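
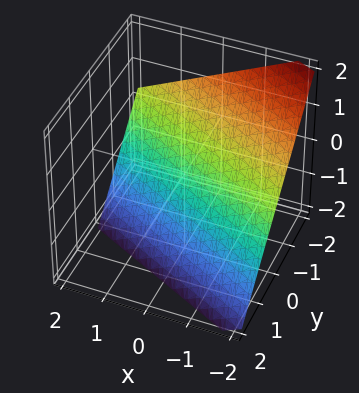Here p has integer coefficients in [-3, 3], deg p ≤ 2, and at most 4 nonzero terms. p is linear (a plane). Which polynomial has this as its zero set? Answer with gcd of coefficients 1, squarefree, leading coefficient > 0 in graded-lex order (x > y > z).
x + 2*y + 2*z + 2

deg p = 1. The surface is flat (a plane).
Reading off the gridlines: one x-axis crossing is at x = -2; one y-axis crossing is at y = -1; it crosses the z-axis at the gridline z = -1.
Putting this together gives p.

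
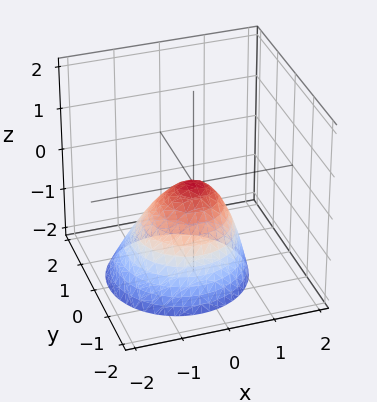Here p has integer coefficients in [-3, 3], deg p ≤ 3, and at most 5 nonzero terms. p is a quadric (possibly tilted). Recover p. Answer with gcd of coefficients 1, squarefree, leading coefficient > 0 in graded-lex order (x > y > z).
3*x^2 - x*z + 3*y^2 + 3*z

deg p = 2. A generic line meets the surface in up to 2 points.
Reading off the gridlines: one z-axis crossing is at z = 0; it crosses the y-axis at the gridline y = 0; it meets the x-axis at x = 0 (among the integer gridlines).
The integer polynomial consistent with all of this is the stated p.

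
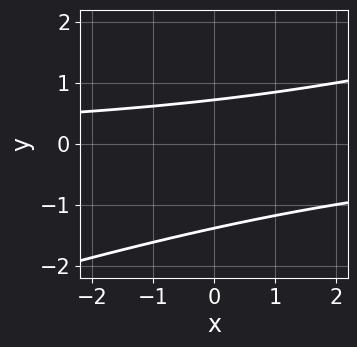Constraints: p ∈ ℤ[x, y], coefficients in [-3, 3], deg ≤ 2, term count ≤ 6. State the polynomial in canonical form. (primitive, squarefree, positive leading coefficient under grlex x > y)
x*y - 3*y^2 - 2*y + 3

1. The degree is 2 — no degree-1 curve has this shape.
2. Checking where it meets the axes: it misses every integer gridline on the x-axis.
3. Assembling these constraints gives the stated polynomial.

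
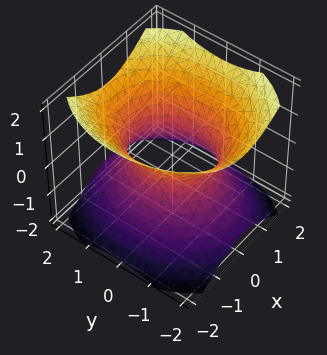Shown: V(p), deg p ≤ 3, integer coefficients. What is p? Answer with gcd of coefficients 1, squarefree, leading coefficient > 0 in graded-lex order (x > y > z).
First, the degree is 2 — one connected sheet with a waist; a quadric.
Then, symmetries: the z ↦ −z reflection is a symmetry, so z appears only in even powers; mirror symmetry y ↦ −y ⇒ only even powers of y; the x ↦ −x reflection is a symmetry, so x appears only in even powers.
Next, reading off the gridlines: the x-axis gridline crossings are at x ∈ {-1, 1}; it misses every integer gridline on the z-axis.
Finally, together with the visible shape, these determine p as stated.

3*x^2 + 2*y^2 - 3*z^2 - 3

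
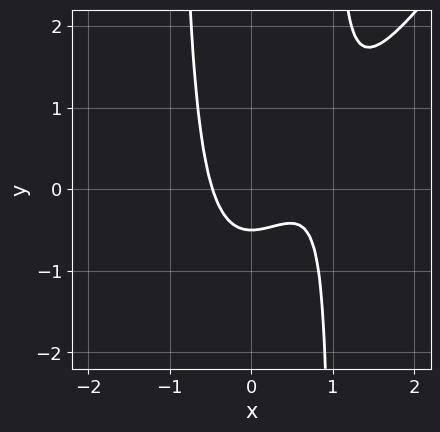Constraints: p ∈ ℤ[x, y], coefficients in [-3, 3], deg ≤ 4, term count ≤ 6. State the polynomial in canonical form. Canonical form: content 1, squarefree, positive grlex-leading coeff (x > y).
3*x^3 - 2*x^2*y - 3*x^2 + 2*y + 1

First, deg p = 3. The shape is more complex than any degree-2 curve.
Finally, matching integer coefficients to the picture gives p.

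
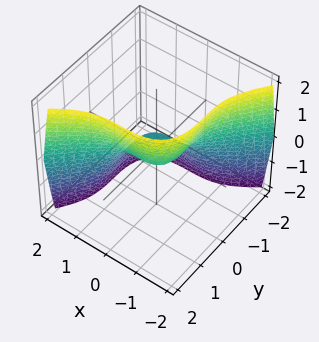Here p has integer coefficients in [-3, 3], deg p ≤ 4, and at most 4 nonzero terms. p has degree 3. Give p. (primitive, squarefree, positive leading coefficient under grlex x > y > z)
The degree is 3 — the shape is more complex than any degree-2 surface.
Observable constraints: it crosses the z-axis at the gridline z = 0; it crosses the y-axis at the gridline y = 0; one x-axis crossing is at x = 0.
The integer polynomial consistent with all of this is the stated p.

2*x^3 - 2*y^3 + 3*z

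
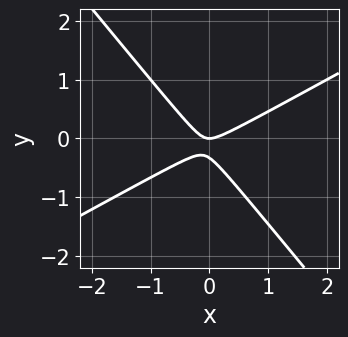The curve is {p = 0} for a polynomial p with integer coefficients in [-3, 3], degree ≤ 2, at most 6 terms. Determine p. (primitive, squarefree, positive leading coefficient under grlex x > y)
First, deg p = 2.
Next, against the integer gridlines: it crosses the x-axis at the gridline x = 0; it meets the y-axis at y = 0 (among the integer gridlines).
Finally, these observations pin down the coefficients.

2*x^2 - 2*x*y - 3*y^2 - y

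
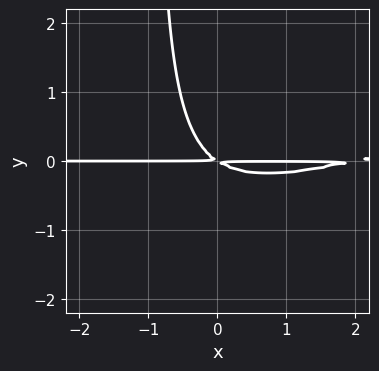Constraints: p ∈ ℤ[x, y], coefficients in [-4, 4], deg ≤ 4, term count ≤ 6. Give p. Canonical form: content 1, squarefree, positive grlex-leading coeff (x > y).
x^2*y - 3*x*y^2 - 2*x*y - 3*y^2

1. Degree: a generic line meets the curve in up to 3 points, so deg p = 3.
2. Observable constraints: the visible x-axis segment lies entirely on the curve.
3. Matching integer coefficients to the picture gives p.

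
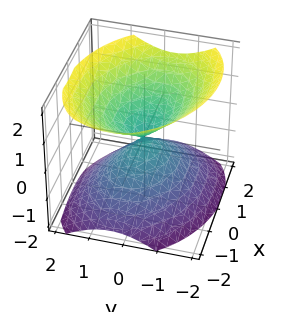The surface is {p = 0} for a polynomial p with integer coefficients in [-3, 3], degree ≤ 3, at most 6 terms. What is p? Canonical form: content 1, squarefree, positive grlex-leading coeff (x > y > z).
2*x^2 + x*y + 3*y^2 - 3*z^2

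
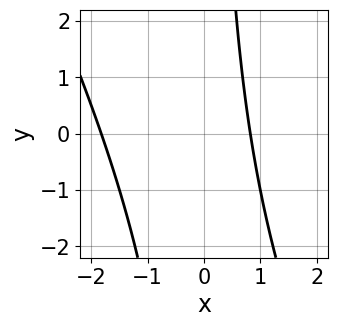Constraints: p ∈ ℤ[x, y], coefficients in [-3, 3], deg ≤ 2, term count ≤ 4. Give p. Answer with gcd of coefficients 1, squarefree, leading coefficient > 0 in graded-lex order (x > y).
2*x^2 + x*y + 2*x - 3

1. The degree is 2 — no degree-1 curve has this shape.
2. From the axis intercepts and sections: it misses every integer gridline on the y-axis.
3. Together with the visible shape, these determine p as stated.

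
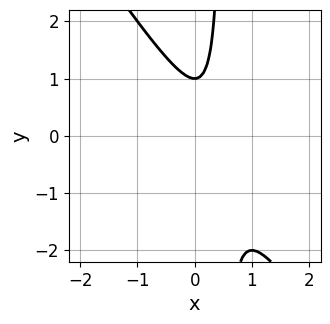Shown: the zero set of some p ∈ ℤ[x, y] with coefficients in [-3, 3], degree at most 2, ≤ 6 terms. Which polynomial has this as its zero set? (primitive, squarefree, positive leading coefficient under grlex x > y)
3*x^2 + 2*x*y - 2*x - y + 1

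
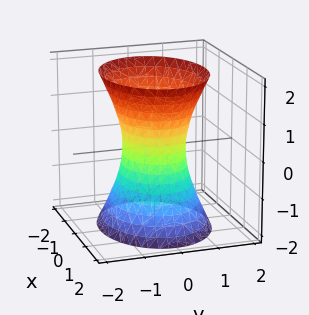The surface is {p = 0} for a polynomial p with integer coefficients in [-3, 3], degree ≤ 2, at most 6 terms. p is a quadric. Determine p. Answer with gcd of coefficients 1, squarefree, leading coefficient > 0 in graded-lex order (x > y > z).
First, degree: one connected sheet with a waist; a quadric, so deg p = 2.
Then, symmetries: it's symmetric under x → −x, forcing even powers of x; it's symmetric under z → −z, forcing even powers of z; it's symmetric under y → −y, forcing even powers of y.
Next, from the visible intercepts: among the integer gridlines, it crosses the x-axis at x ∈ {-1, 1}; no z-intercept at any integer in the box.
Finally, solving for integer coefficients yields p as stated.

2*x^2 + 3*y^2 - z^2 - 2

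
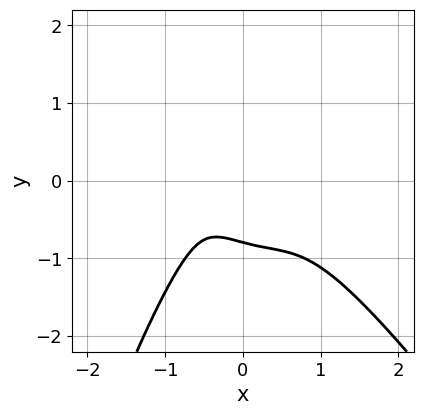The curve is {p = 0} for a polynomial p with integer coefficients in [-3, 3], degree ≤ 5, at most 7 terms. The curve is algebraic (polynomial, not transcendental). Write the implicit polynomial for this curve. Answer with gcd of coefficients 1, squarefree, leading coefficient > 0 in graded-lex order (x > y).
3*x^4 + 2*x^3*y + 2*y^3 + x + 1

Degree: the shape is more complex than any degree-3 curve, so deg p = 4.
Against the integer gridlines: no x-intercept at any integer in the box.
Matching integer coefficients to the picture gives p.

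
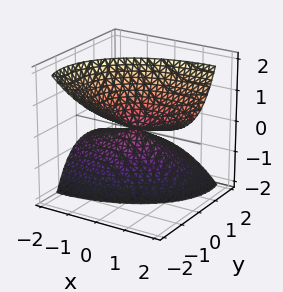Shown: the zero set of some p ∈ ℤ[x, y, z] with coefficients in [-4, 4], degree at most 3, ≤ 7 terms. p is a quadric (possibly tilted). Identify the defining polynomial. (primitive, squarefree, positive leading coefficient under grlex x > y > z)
(a) The picture has 2 separate pieces.
(b) The degree is 2 — no degree-1 surface has this shape.
(c) From the visible intercepts: it meets the z-axis at z = 0 (among the integer gridlines); it crosses the y-axis at the gridline y = 0; one x-axis crossing is at x = 0.
(d) Together with the visible shape, these determine p as stated.

x^2 - 2*x*z + 2*y^2 + 3*y*z - z^2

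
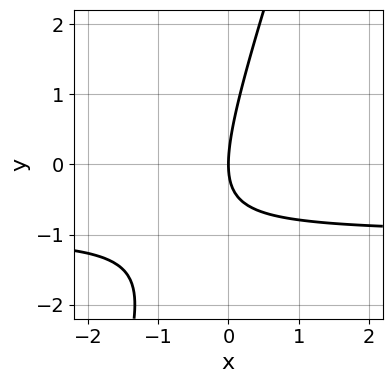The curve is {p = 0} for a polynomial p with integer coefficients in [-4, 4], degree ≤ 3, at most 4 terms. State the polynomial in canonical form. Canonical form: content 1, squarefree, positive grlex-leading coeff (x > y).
3*x*y - y^2 + 3*x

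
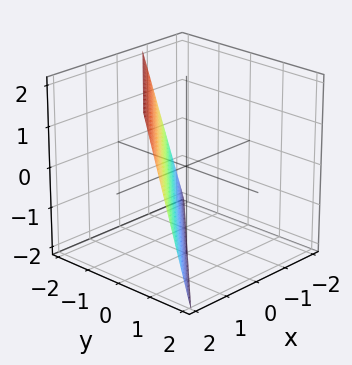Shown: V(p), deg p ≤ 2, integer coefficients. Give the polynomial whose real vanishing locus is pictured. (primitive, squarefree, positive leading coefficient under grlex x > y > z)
3*x - 3*y - z - 2

First, degree: every cross-section is a straight line — this is a plane, so deg p = 1.
Then, reading off the gridlines: it crosses the z-axis at the gridline z = -2.
Finally, putting this together gives p.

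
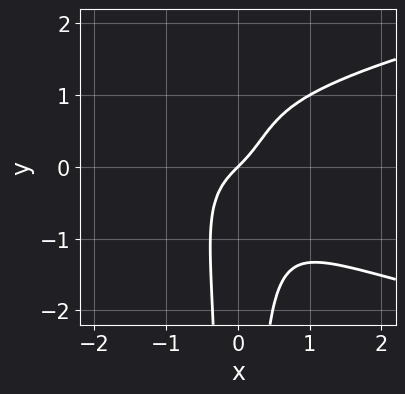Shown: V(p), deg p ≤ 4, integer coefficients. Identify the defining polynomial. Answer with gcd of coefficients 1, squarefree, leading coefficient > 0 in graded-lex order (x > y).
3*x^2*y^2 - 3*x^3 - x + y

First, deg p = 4. A generic line meets the curve in up to 4 points.
Next, against the integer gridlines: it crosses the y-axis at the gridline y = 0; one x-axis crossing is at x = 0.
Finally, putting this together gives p.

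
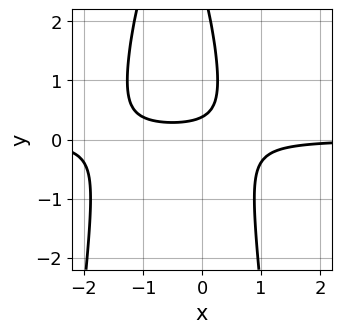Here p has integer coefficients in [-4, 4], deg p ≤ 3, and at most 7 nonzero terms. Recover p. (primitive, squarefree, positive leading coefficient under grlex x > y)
First, degree: a generic line meets the curve in up to 3 points, so deg p = 3.
Then, observable constraints: it misses every integer gridline on the x-axis.
Finally, matching integer coefficients to the picture gives p.

3*x^2*y + 3*x*y + y^2 - 3*y + 1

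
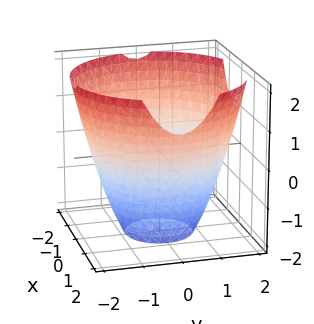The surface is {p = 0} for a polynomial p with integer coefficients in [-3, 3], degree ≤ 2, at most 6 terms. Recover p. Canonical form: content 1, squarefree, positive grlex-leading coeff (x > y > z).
x^2 + y^2 - z - 3

1. Degree: a generic line meets the surface in up to 2 points, so deg p = 2.
2. Symmetries: the z-axis is an axis of rotation, so x and y enter only as x² + y².
3. Observable constraints: a circular section at z = 0 has radius between 1 and 2; it misses every integer gridline on the z-axis.
4. Fitting integer coefficients to these (and the overall shape) gives p.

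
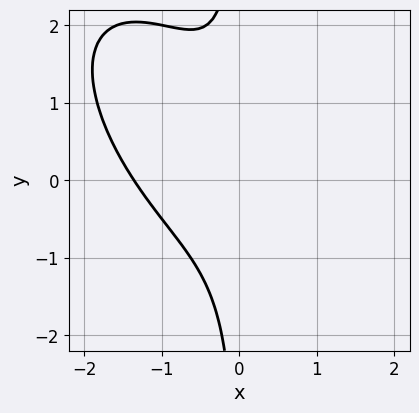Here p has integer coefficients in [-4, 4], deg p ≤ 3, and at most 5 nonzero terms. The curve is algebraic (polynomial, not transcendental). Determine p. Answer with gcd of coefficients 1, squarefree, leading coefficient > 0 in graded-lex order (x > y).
3*x^3 + 3*x^2*y + 2*x*y^2 + 3*x^2 + 2

1. Degree: no degree-2 curve has this shape, so deg p = 3.
2. Observable constraints: the curve avoids every integer y-axis point in the box.
3. These observations pin down the coefficients.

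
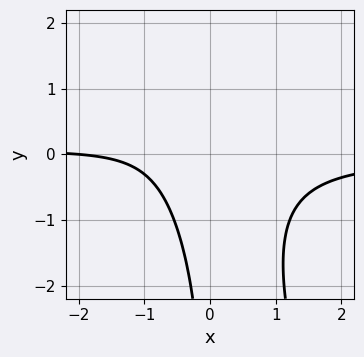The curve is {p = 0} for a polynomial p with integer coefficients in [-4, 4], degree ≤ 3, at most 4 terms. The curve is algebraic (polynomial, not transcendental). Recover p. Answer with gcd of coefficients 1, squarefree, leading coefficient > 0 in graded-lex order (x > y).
1. deg p = 3. The shape is more complex than any degree-2 curve.
2. Reading off the gridlines: it meets the x-axis at x = -2 (among the integer gridlines); no y-intercept at any integer in the box.
3. Solving for integer coefficients yields p as stated.

3*x^2*y + x*y^2 + x + 2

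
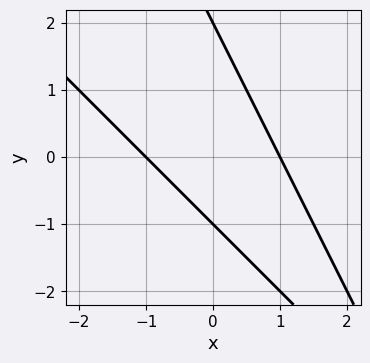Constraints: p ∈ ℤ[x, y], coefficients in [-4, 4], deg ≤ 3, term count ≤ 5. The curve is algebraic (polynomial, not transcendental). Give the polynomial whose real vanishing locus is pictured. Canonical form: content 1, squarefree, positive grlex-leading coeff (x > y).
deg p = 2. The shape is more complex than any degree-1 curve.
Checking where it meets the axes: the x-axis gridline crossings are at x ∈ {-1, 1}; the y-axis gridline crossings are at y ∈ {-1, 2}.
Fitting integer coefficients to these (and the overall shape) gives p.

2*x^2 + 3*x*y + y^2 - y - 2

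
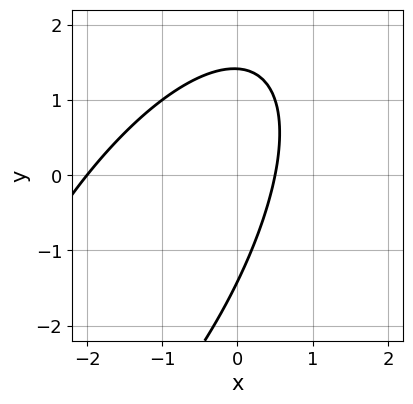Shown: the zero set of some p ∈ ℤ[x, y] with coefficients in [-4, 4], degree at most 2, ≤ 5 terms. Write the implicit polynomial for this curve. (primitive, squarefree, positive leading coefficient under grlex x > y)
1. Degree: a generic line meets the curve in up to 2 points, so deg p = 2.
2. Observable constraints: it meets the x-axis at x = -2 (among the integer gridlines).
3. Matching integer coefficients to the picture gives p.

2*x^2 - 2*x*y + y^2 + 3*x - 2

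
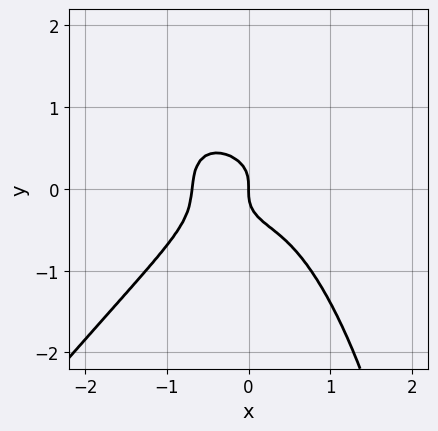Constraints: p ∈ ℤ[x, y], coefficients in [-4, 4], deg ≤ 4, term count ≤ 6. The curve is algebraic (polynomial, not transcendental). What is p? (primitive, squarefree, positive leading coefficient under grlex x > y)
(a) Degree: the shape is more complex than any degree-3 curve, so deg p = 4.
(b) Against the integer gridlines: one y-axis crossing is at y = 0; it meets the x-axis at x = 0 (among the integer gridlines).
(c) Matching integer coefficients to the picture gives p.

3*x^4 - x^3*y - x*y^3 + 3*y^3 + x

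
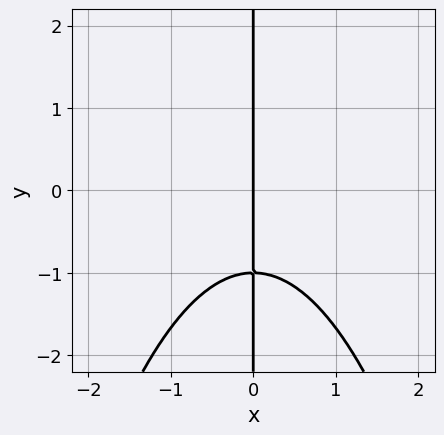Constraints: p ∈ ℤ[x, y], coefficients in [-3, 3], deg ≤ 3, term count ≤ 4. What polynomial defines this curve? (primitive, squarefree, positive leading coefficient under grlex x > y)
2*x^3 + 3*x*y + 3*x

The degree is 3 — a generic line meets the curve in up to 3 points.
Against the integer gridlines: the visible y-axis segment lies entirely on the curve; one x-axis crossing is at x = 0.
Together with the visible shape, these determine p as stated.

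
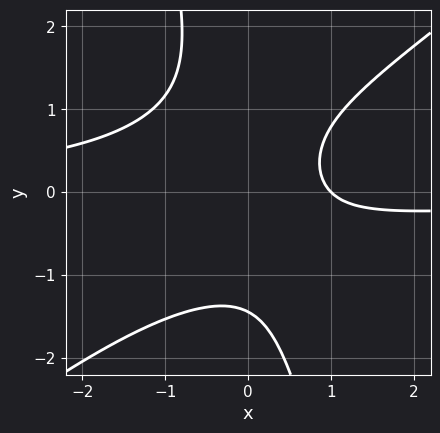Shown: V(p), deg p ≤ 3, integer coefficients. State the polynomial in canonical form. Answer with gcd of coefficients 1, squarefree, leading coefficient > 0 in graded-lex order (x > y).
3*x^2*y - 3*x*y^2 - y^3 + 3*x - 3

1. The degree is 3 — a generic line meets the curve in up to 3 points.
2. Observable constraints: one x-axis crossing is at x = 1.
3. Putting this together gives p.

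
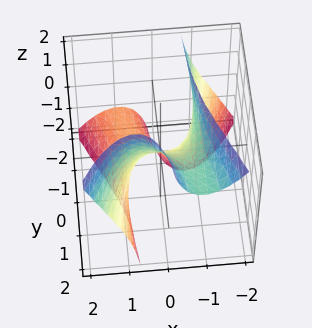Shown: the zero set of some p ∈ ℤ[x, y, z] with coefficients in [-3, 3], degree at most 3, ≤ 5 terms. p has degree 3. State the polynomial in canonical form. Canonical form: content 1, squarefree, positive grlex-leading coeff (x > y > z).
3*x^3 - 3*x*y*z - 3*y + 2*z

First, deg p = 3. No degree-2 surface has this shape.
Then, reading off the gridlines: it crosses the z-axis at the gridline z = 0; it crosses the y-axis at the gridline y = 0; it meets the x-axis at x = 0 (among the integer gridlines).
Finally, assembling these constraints gives the stated polynomial.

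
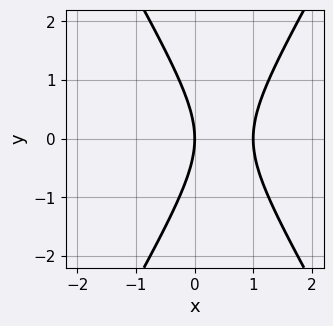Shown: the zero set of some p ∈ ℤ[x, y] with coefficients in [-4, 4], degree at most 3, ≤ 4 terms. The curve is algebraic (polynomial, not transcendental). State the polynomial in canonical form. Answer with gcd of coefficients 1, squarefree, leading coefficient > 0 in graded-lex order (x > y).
First, deg p = 2.
Then, symmetries: mirror symmetry y ↦ −y ⇒ only even powers of y.
Then, from the axis intercepts and sections: among the integer gridlines, it crosses the x-axis at x ∈ {0, 1}; it meets the y-axis at y = 0 (among the integer gridlines).
Finally, matching integer coefficients to the picture gives p.

3*x^2 - y^2 - 3*x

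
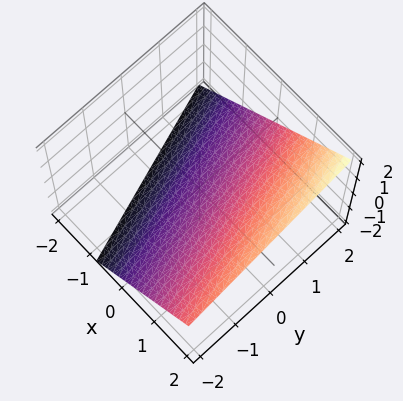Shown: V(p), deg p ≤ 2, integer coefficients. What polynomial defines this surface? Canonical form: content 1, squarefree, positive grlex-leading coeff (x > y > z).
3*x + y - 3*z - 2

1. The degree is 1 — the surface is flat (a plane).
2. Checking where it meets the axes: one y-axis crossing is at y = 2.
3. These observations pin down the coefficients.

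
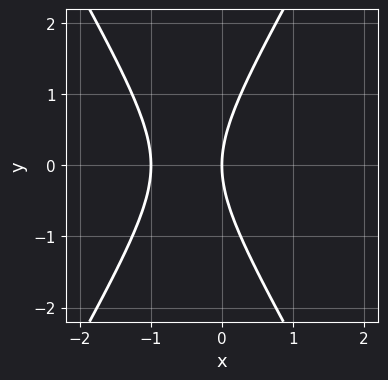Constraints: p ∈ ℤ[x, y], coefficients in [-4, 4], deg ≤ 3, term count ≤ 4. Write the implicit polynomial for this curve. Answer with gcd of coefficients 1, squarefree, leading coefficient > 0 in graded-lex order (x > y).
deg p = 2. No degree-1 curve has this shape.
Symmetries: it's symmetric under y → −y, forcing even powers of y.
From the axis intercepts and sections: among the integer gridlines, it crosses the x-axis at x ∈ {-1, 0}; it crosses the y-axis at the gridline y = 0.
Matching integer coefficients to the picture gives p.

3*x^2 - y^2 + 3*x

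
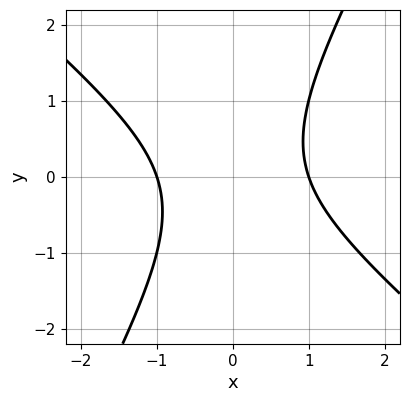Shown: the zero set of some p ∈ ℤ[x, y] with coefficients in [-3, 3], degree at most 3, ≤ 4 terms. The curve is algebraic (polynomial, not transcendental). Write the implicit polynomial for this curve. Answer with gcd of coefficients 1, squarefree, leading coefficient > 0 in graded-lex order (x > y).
3*x^2 + 2*x*y - 2*y^2 - 3

The degree is 2 — the shape is more complex than any degree-1 curve.
Observable constraints: the x-axis gridline crossings are at x ∈ {-1, 1}; no y-intercept at any integer in the box.
Together with the visible shape, these determine p as stated.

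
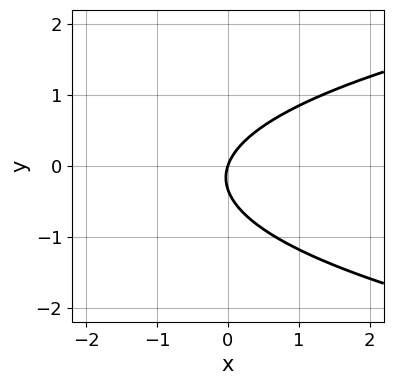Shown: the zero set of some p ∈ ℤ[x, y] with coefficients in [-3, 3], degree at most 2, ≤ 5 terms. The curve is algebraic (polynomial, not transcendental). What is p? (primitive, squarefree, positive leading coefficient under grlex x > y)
deg p = 2. The shape is more complex than any degree-1 curve.
Checking where it meets the axes: it crosses the x-axis at the gridline x = 0; it meets the y-axis at y = 0 (among the integer gridlines).
These observations pin down the coefficients.

3*y^2 - 3*x + y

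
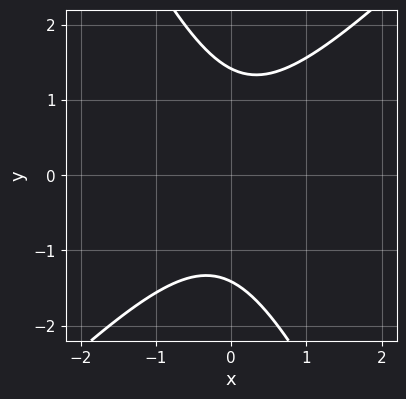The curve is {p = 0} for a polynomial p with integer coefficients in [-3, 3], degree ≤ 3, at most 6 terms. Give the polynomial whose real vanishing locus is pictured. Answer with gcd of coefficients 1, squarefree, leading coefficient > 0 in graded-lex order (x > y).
(a) deg p = 2. No degree-1 curve has this shape.
(b) Reading off the gridlines: it misses every integer gridline on the x-axis.
(c) These observations pin down the coefficients.

2*x^2 - x*y - y^2 + 2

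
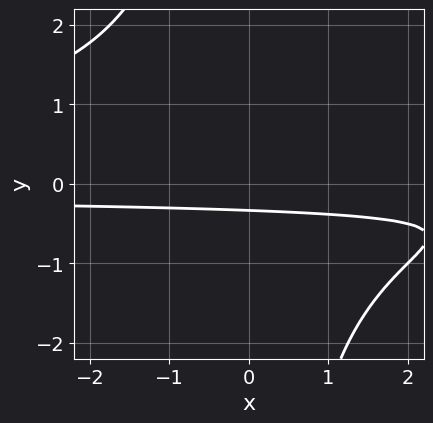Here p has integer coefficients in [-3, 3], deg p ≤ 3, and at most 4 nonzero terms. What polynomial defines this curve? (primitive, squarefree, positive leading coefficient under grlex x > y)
1. Degree: no degree-2 curve has this shape, so deg p = 3.
2. Observable constraints: the curve avoids every integer x-axis point in the box.
3. Putting this together gives p.

x*y^2 + 3*y + 1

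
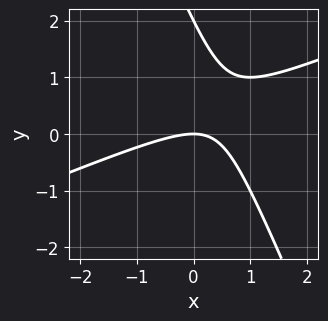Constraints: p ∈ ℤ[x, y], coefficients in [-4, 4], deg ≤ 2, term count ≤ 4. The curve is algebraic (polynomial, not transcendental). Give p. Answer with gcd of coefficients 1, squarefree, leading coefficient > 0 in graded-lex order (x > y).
x^2 - 2*x*y - y^2 + 2*y

(a) Degree: the shape is more complex than any degree-1 curve, so deg p = 2.
(b) From the visible intercepts: the y-axis gridline crossings are at y ∈ {0, 2}; it meets the x-axis at x = 0 (among the integer gridlines).
(c) Solving for integer coefficients yields p as stated.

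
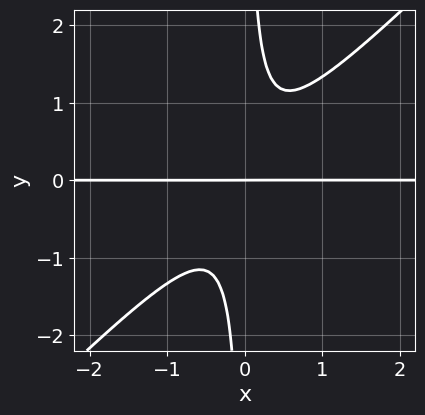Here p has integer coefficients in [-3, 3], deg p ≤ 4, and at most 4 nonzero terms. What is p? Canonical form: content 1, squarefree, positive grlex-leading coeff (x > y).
3*x^2*y - 3*x*y^2 + y

(a) Degree: no degree-2 curve has this shape, so deg p = 3.
(b) From the axis intercepts and sections: it crosses the y-axis at the gridline y = 0; every point of the x-axis in the box is on the curve.
(c) Fitting integer coefficients to these (and the overall shape) gives p.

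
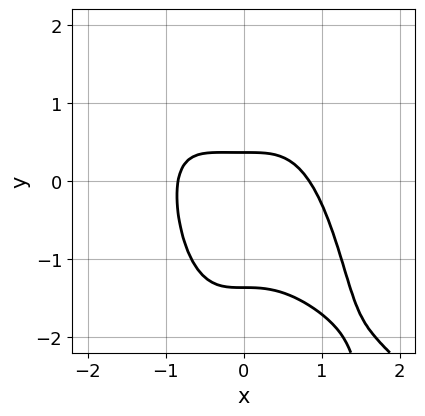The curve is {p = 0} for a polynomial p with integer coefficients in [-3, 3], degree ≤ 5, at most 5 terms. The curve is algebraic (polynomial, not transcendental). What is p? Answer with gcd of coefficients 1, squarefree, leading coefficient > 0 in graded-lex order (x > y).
1. Degree: the shape is more complex than any degree-3 curve, so deg p = 4.
2. Solving for integer coefficients yields p as stated.

2*x^4 + 2*x^3*y + 2*y^2 + 2*y - 1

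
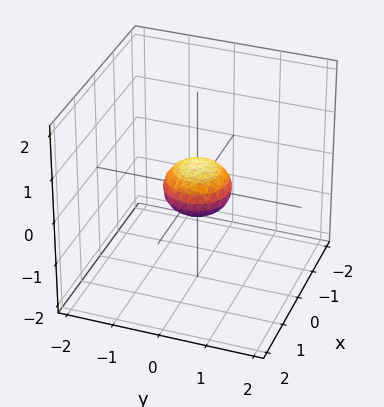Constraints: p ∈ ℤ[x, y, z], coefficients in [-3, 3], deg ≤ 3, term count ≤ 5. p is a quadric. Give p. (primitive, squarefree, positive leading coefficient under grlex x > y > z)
2*x^2 + 2*y^2 + 3*z^2 - 1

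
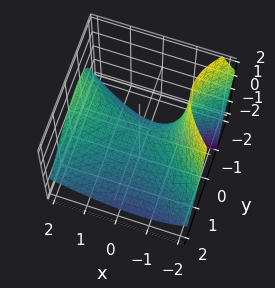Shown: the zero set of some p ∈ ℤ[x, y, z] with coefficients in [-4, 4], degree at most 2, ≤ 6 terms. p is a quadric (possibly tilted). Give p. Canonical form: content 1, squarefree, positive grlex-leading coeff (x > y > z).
x^2 - x*z - 2*y^2 - 2*y*z - 3*z

1. deg p = 2.
2. From the visible intercepts: it meets the x-axis at x = 0 (among the integer gridlines); one y-axis crossing is at y = 0; one z-axis crossing is at z = 0.
3. The integer polynomial consistent with all of this is the stated p.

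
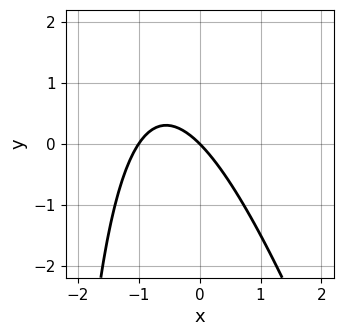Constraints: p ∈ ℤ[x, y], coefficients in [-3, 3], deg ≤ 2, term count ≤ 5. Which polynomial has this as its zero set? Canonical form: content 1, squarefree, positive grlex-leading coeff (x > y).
(a) Degree: no degree-1 curve has this shape, so deg p = 2.
(b) From the axis intercepts and sections: among the integer gridlines, it crosses the x-axis at x ∈ {-1, 0}; it crosses the y-axis at the gridline y = 0.
(c) Together with the visible shape, these determine p as stated.

3*x^2 + x*y + 3*x + 3*y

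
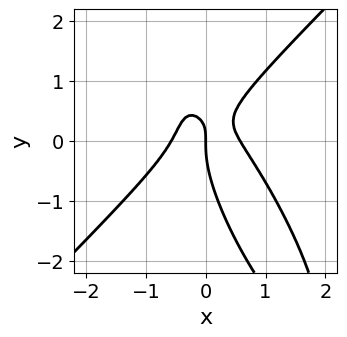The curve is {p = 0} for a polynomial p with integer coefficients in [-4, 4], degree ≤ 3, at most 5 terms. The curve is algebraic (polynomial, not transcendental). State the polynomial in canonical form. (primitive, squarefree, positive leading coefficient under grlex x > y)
3*x^3 - 2*x*y^2 - y^3 + 2*x*y - x

deg p = 3. No degree-2 curve has this shape.
Against the integer gridlines: one x-axis crossing is at x = 0; one y-axis crossing is at y = 0.
Solving for integer coefficients yields p as stated.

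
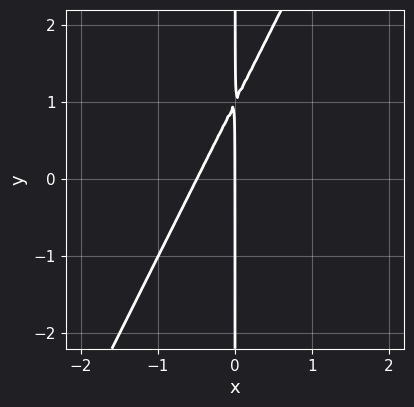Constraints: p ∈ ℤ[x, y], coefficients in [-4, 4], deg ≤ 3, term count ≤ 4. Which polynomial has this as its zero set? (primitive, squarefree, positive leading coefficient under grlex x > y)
1. Degree: no degree-1 curve has this shape, so deg p = 2.
2. Against the integer gridlines: it meets the x-axis at x = 0 (among the integer gridlines); the visible y-axis segment lies entirely on the curve.
3. These observations pin down the coefficients.

2*x^2 - x*y + x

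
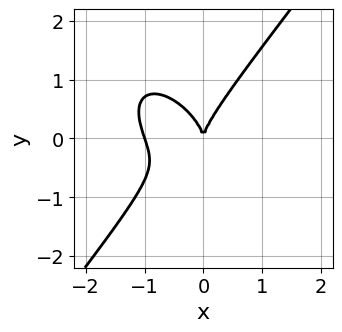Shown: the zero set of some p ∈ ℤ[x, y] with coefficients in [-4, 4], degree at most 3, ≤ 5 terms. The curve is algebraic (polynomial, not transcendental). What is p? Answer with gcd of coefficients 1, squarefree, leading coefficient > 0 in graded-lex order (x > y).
deg p = 3. A generic line meets the curve in up to 3 points.
Checking where it meets the axes: among the integer gridlines, it crosses the x-axis at x ∈ {-1, 0}; it crosses the y-axis at the gridline y = 0.
Assembling these constraints gives the stated polynomial.

3*x^3 + x^2*y - 2*y^3 + 3*x^2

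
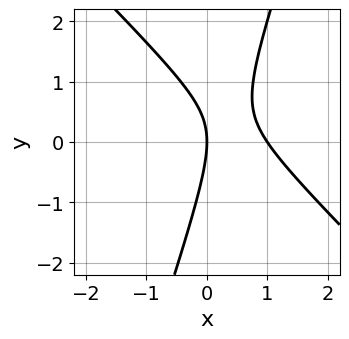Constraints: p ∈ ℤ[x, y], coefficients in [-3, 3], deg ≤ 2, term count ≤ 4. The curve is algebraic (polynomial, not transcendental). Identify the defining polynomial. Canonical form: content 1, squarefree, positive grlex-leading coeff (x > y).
Degree: the shape is more complex than any degree-1 curve, so deg p = 2.
From the axis intercepts and sections: among the integer gridlines, it crosses the x-axis at x ∈ {0, 1}; one y-axis crossing is at y = 0.
The integer polynomial consistent with all of this is the stated p.

3*x^2 + 2*x*y - y^2 - 3*x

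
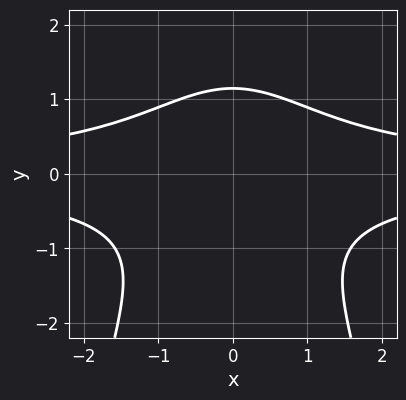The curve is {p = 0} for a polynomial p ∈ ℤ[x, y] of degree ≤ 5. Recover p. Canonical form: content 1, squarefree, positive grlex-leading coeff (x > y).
2*x^2*y^2 + 2*y^3 - 3

1. The degree is 4 — a generic line meets the curve in up to 4 points.
2. Symmetries: it's symmetric under x → −x, forcing even powers of x.
3. From the axis intercepts and sections: it misses every integer gridline on the x-axis.
4. Assembling these constraints gives the stated polynomial.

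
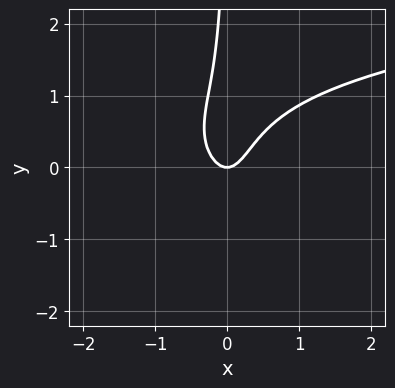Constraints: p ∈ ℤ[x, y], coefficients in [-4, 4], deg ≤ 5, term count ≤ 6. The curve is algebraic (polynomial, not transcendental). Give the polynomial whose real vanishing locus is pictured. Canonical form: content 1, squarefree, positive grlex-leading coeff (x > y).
First, degree: a generic line meets the curve in up to 4 points, so deg p = 4.
Next, against the integer gridlines: one x-axis crossing is at x = 0; it crosses the y-axis at the gridline y = 0.
Finally, solving for integer coefficients yields p as stated.

x*y^3 + 2*x*y^2 - 3*x^2 + y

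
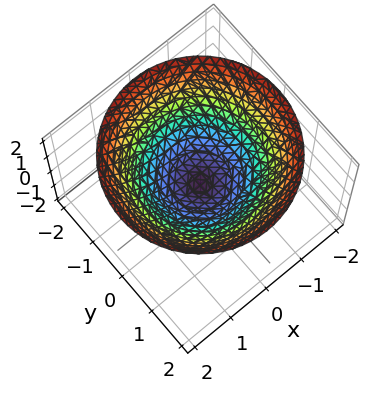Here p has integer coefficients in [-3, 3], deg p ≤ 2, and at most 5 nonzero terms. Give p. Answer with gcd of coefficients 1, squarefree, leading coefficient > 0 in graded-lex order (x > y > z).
x^2 + y^2 - 2*z

(a) deg p = 2. A single bowl opening along one axis; a quadric.
(b) Symmetry: every cross-section ⟂ z is a circle, so x, y appear only via x² + y².
(c) Checking where it meets the axes: one y-axis crossing is at y = 0; a circular section at z = 1 has radius between 1 and 2; it meets the z-axis at z = 0 (among the integer gridlines); one x-axis crossing is at x = 0.
(d) Assembling these constraints gives the stated polynomial.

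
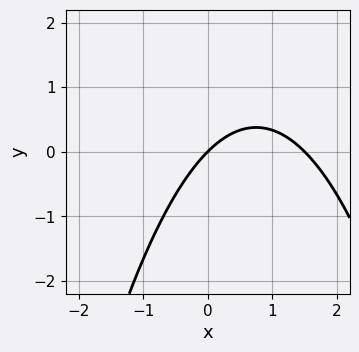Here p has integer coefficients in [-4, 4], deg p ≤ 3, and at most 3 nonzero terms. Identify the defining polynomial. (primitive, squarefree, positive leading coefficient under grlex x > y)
2*x^2 - 3*x + 3*y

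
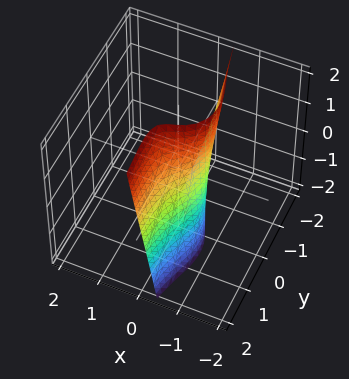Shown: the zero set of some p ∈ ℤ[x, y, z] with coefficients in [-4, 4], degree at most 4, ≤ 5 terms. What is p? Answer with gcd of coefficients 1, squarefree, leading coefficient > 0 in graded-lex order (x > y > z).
3*x^3 + 3*x*y^2 - y*z + 1

The degree is 3 — a generic line meets the surface in up to 3 points.
Observable constraints: no y-intercept at any integer in the box; the surface avoids every integer z-axis point in the box.
Solving for integer coefficients yields p as stated.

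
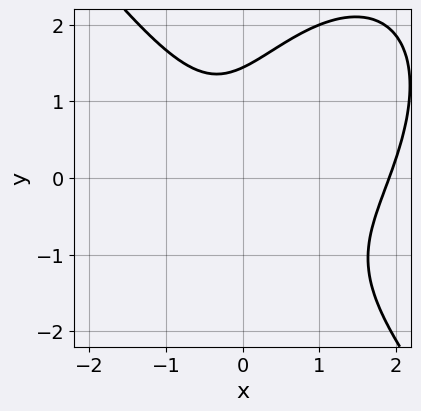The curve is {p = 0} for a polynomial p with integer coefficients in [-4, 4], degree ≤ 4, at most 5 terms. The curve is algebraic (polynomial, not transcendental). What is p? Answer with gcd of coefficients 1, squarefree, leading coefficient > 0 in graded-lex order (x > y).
First, the degree is 3 — the shape is more complex than any degree-2 curve.
Finally, putting this together gives p.

2*x^3 + y^3 - 3*x^2 - 2*x*y - 3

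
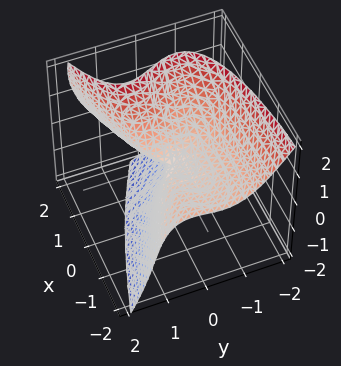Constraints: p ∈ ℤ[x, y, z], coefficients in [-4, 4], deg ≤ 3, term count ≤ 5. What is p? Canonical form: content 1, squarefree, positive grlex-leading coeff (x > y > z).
3*y^3 + z^3 - x^2 - 3*x*z - 2*y*z

First, deg p = 3.
Then, from the axis intercepts and sections: it crosses the x-axis at the gridline x = 0; it crosses the z-axis at the gridline z = 0; it meets the y-axis at y = 0 (among the integer gridlines).
Finally, matching integer coefficients to the picture gives p.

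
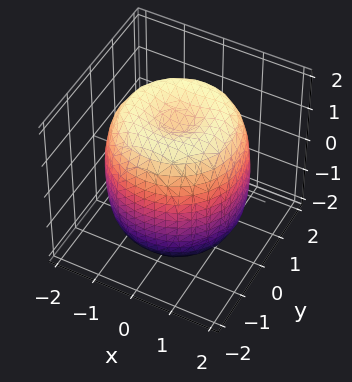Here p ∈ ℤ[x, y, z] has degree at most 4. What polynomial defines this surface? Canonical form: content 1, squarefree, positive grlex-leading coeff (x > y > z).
Degree: no degree-3 surface has this shape, so deg p = 4.
Symmetry: every cross-section ⟂ z is a circle, so x, y appear only via x² + y².
From the axis intercepts and sections: a circular section at z = 0 has radius between 1 and 2.
Fitting integer coefficients to these (and the overall shape) gives p.

x^4 + 2*x^2*y^2 + y^4 - 2*x^2 - 2*y^2 + z^2 - 2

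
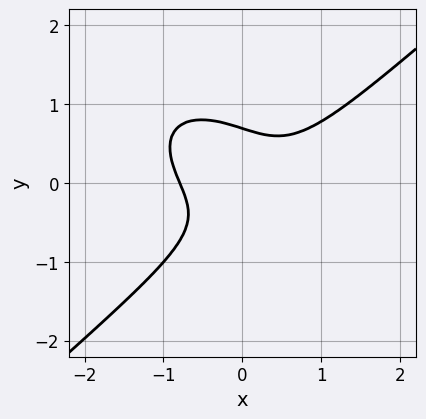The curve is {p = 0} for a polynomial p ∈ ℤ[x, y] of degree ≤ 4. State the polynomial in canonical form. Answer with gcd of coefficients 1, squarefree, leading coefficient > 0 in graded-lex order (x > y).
2*x^3 - 3*y^3 - 2*x*y + 1

1. Degree: a generic line meets the curve in up to 3 points, so deg p = 3.
2. Matching integer coefficients to the picture gives p.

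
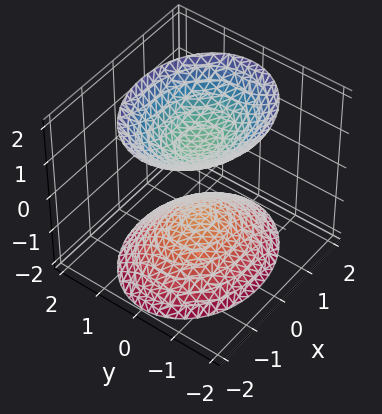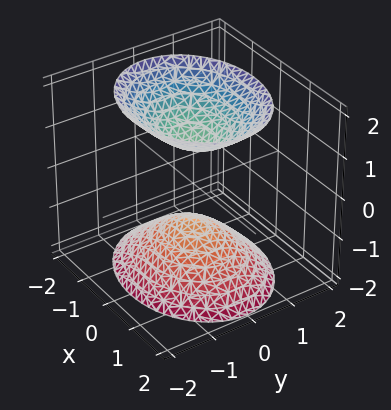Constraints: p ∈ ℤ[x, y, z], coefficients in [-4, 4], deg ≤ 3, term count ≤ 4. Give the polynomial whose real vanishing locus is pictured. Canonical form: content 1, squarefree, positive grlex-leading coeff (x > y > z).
2*x^2 + 3*y^2 - 2*z^2 + 2

First, the picture has 2 separate pieces. Treating them together as one polynomial.
Next, the degree is 2 — two sheets facing apart; a quadric.
Then, symmetries: the z ↦ −z reflection is a symmetry, so z appears only in even powers; it's symmetric under x → −x, forcing even powers of x; mirror symmetry y ↦ −y ⇒ only even powers of y.
Then, from the axis intercepts and sections: among the integer gridlines, it crosses the z-axis at z ∈ {-1, 1}; the surface avoids every integer x-axis point in the box; the surface avoids every integer y-axis point in the box.
Finally, matching integer coefficients to the picture gives p.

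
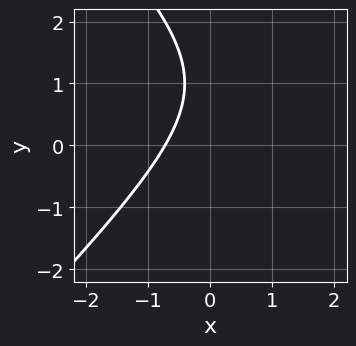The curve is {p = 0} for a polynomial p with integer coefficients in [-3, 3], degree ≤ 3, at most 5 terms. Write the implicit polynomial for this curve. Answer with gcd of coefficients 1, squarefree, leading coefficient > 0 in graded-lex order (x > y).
x^2 - y^2 - 2*x + 2*y - 2

First, deg p = 2. The shape is more complex than any degree-1 curve.
Next, from the visible intercepts: the curve avoids every integer y-axis point in the box.
Finally, putting this together gives p.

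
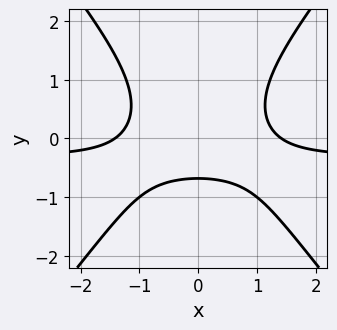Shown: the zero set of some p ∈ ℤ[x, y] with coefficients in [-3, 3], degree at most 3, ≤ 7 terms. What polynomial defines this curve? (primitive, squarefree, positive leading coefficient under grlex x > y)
First, degree: no degree-2 curve has this shape, so deg p = 3.
Next, symmetries: mirror symmetry x ↦ −x ⇒ only even powers of x.
Finally, solving for integer coefficients yields p as stated.

3*x^2*y - 2*y^3 + x^2 - 2*y - 2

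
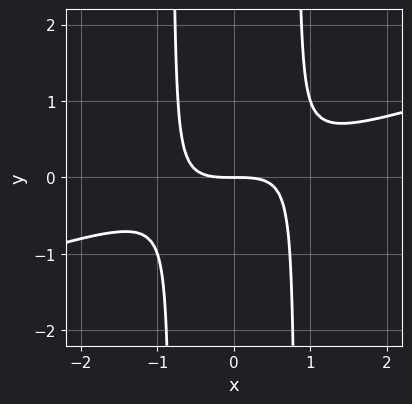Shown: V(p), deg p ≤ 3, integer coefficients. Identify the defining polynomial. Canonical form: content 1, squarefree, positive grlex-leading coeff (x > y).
(a) Degree: the shape is more complex than any degree-2 curve, so deg p = 3.
(b) Checking where it meets the axes: it crosses the x-axis at the gridline x = 0; it crosses the y-axis at the gridline y = 0.
(c) Putting this together gives p.

x^3 - 3*x^2*y + 2*y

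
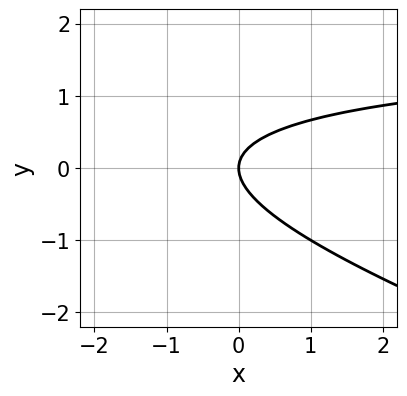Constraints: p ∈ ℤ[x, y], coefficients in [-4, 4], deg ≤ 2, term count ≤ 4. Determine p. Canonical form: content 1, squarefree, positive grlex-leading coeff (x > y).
x*y + 3*y^2 - 2*x

(a) Degree: the shape is more complex than any degree-1 curve, so deg p = 2.
(b) Reading off the gridlines: one x-axis crossing is at x = 0; it meets the y-axis at y = 0 (among the integer gridlines).
(c) Together with the visible shape, these determine p as stated.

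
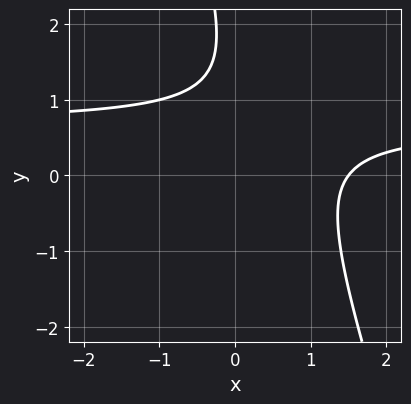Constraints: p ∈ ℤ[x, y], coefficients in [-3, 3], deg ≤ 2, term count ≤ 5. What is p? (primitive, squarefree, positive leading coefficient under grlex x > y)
First, the degree is 2 — no degree-1 curve has this shape.
Then, checking where it meets the axes: the curve avoids every integer y-axis point in the box.
Finally, solving for integer coefficients yields p as stated.

3*x*y + y^2 - 2*x - 3*y + 3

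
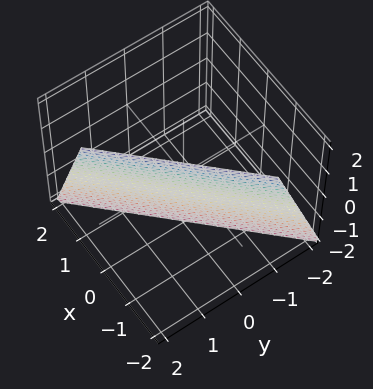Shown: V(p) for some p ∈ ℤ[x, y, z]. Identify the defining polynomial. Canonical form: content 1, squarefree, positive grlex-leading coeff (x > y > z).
(a) deg p = 1. The surface is flat (a plane).
(b) Observable constraints: one z-axis crossing is at z = -2.
(c) Assembling these constraints gives the stated polynomial.

3*x - 3*y + z + 2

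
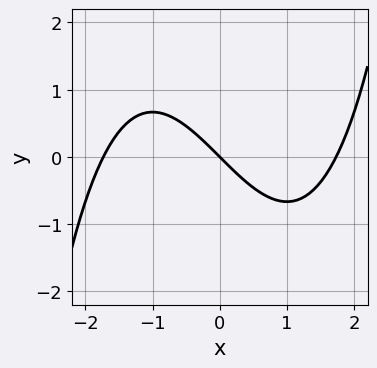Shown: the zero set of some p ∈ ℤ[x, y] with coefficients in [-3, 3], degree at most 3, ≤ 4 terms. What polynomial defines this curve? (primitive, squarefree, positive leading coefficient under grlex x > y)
First, the degree is 3 — the shape is more complex than any degree-2 curve.
Next, against the integer gridlines: it crosses the y-axis at the gridline y = 0; it crosses the x-axis at the gridline x = 0.
Finally, solving for integer coefficients yields p as stated.

x^3 - 3*x - 3*y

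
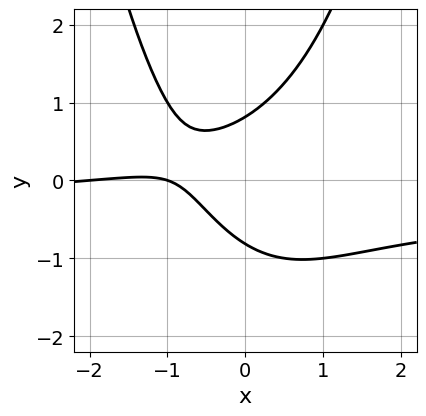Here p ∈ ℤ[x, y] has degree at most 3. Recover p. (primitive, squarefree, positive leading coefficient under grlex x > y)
3*x^2*y + x^2 - 3*y^2 + 3*x + 2

(a) The degree is 3 — the shape is more complex than any degree-2 curve.
(b) From the visible intercepts: the x-axis gridline crossings are at x ∈ {-2, -1}.
(c) Putting this together gives p.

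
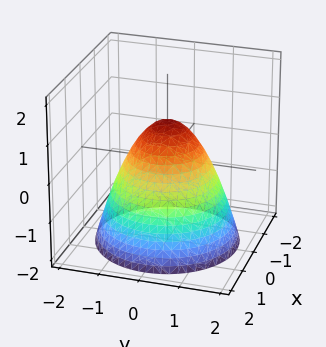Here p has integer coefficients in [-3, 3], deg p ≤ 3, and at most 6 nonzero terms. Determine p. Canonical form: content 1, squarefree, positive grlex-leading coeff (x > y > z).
1. deg p = 2. No degree-1 surface has this shape.
2. By symmetry, the z-axis is an axis of rotation, so x and y enter only as x² + y².
3. From the axis intercepts and sections: it crosses the z-axis at the gridline z = 1; the y-axis gridline crossings are at y ∈ {-1, 1}; the x-axis gridline crossings are at x ∈ {-1, 1}.
4. The integer polynomial consistent with all of this is the stated p.

x^2 + y^2 + z - 1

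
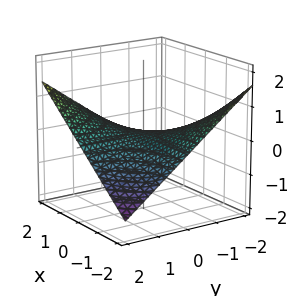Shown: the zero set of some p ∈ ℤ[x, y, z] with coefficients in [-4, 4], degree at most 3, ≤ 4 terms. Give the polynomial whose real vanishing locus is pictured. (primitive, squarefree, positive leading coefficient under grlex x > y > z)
(a) deg p = 2.
(b) Checking where it meets the axes: the visible y-axis segment lies entirely on the surface; it meets the z-axis at z = 0 (among the integer gridlines).
(c) Matching integer coefficients to the picture gives p.

x*y - 3*z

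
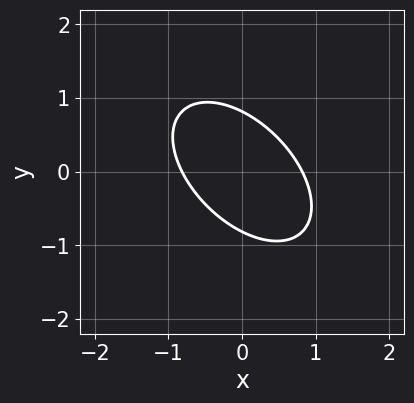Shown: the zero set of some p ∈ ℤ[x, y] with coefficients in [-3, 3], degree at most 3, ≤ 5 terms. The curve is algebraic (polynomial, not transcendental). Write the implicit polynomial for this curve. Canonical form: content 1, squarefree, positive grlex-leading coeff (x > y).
The degree is 2 — no degree-1 curve has this shape.
The integer polynomial consistent with all of this is the stated p.

3*x^2 + 3*x*y + 3*y^2 - 2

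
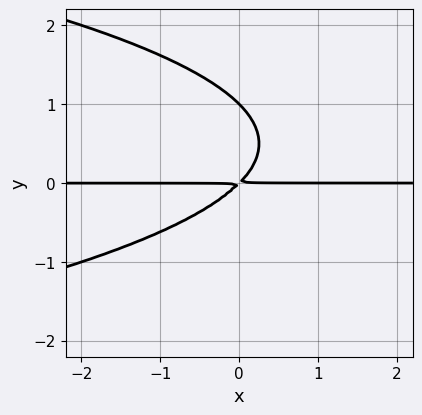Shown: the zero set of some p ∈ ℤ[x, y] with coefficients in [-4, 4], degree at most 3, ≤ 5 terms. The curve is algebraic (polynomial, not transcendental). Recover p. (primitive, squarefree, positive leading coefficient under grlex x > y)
deg p = 3. No degree-2 curve has this shape.
Against the integer gridlines: every point of the x-axis in the box is on the curve; one y-axis crossing is at y = 1.
Putting this together gives p.

y^3 + x*y - y^2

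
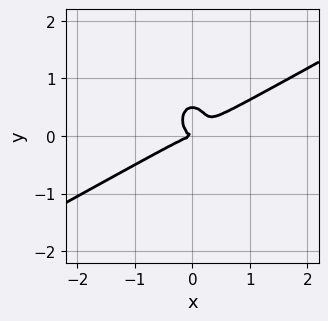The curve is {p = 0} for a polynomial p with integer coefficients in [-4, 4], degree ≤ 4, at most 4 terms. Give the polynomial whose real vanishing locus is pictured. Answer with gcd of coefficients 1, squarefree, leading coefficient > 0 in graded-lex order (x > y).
1. The degree is 3 — a generic line meets the curve in up to 3 points.
2. From the axis intercepts and sections: one y-axis crossing is at y = 0; it crosses the x-axis at the gridline x = 0.
3. The integer polynomial consistent with all of this is the stated p.

2*x^3 - 3*x^2*y - 2*y^3 + y^2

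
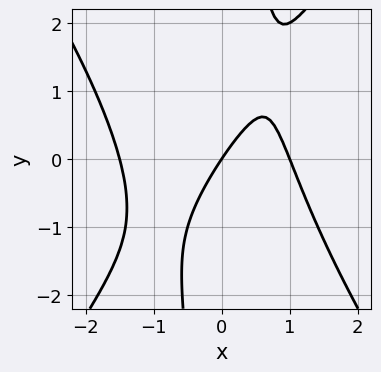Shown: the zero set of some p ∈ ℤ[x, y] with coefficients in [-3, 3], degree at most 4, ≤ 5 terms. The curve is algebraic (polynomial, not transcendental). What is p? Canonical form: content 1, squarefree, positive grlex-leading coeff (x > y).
2*x^3 - x*y^2 + x^2 - 3*x + 2*y

Degree: a generic line meets the curve in up to 3 points, so deg p = 3.
From the visible intercepts: the x-axis gridline crossings are at x ∈ {0, 1}; it meets the y-axis at y = 0 (among the integer gridlines).
Matching integer coefficients to the picture gives p.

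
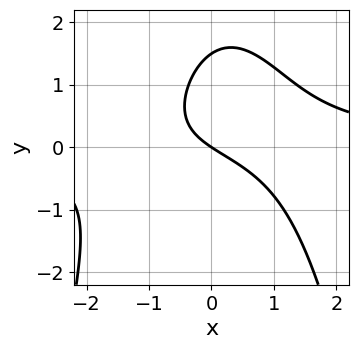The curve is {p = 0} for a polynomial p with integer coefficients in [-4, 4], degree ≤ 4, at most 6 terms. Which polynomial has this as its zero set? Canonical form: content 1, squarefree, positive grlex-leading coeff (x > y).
2*x^2*y + 2*y^2 - 2*x - 3*y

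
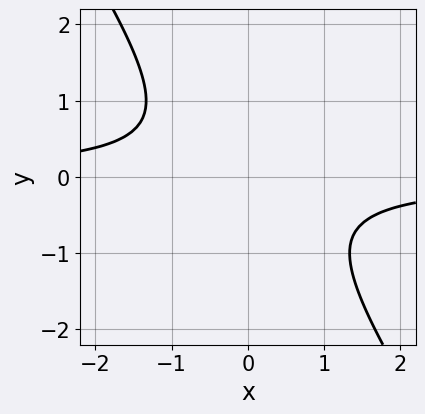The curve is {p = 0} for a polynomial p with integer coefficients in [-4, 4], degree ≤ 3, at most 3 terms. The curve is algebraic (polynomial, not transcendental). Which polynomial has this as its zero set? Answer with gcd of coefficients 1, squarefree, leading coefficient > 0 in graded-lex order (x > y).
(a) Degree: no degree-1 curve has this shape, so deg p = 2.
(b) Reading off the gridlines: the curve avoids every integer y-axis point in the box; it misses every integer gridline on the x-axis.
(c) Matching integer coefficients to the picture gives p.

3*x*y + 2*y^2 + 2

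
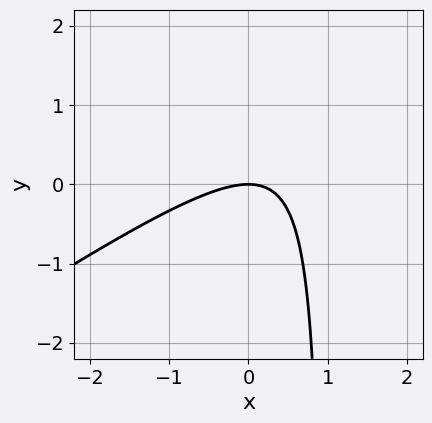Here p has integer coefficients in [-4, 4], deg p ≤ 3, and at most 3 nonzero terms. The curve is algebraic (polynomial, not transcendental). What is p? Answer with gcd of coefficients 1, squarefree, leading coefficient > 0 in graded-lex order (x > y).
deg p = 2. No degree-1 curve has this shape.
From the visible intercepts: one x-axis crossing is at x = 0; one y-axis crossing is at y = 0.
Assembling these constraints gives the stated polynomial.

2*x^2 - 3*x*y + 3*y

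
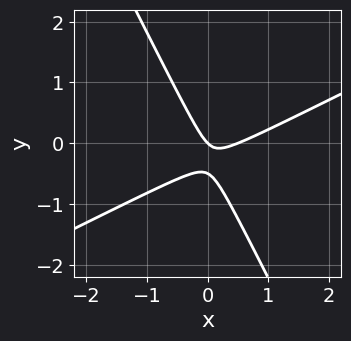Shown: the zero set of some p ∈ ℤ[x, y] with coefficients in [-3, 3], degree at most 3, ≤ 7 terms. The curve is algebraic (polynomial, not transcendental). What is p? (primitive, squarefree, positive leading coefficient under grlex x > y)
2*x^2 - 3*x*y - 2*y^2 - x - y

The degree is 2 — a generic line meets the curve in up to 2 points.
From the axis intercepts and sections: one y-axis crossing is at y = 0; it crosses the x-axis at the gridline x = 0.
The integer polynomial consistent with all of this is the stated p.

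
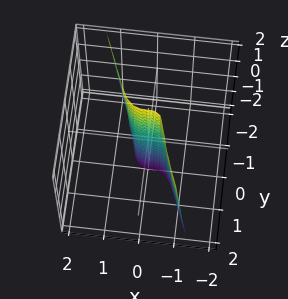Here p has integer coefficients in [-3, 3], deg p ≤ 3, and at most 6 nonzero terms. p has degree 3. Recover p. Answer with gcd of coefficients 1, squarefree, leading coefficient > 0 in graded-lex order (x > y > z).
3*x^3 - 3*x^2*y + x*y*z + y^3 + 2*y

(a) Degree: the shape is more complex than any degree-2 surface, so deg p = 3.
(b) From the axis intercepts and sections: it meets the y-axis at y = 0 (among the integer gridlines); the visible z-axis segment lies entirely on the surface.
(c) Together with the visible shape, these determine p as stated.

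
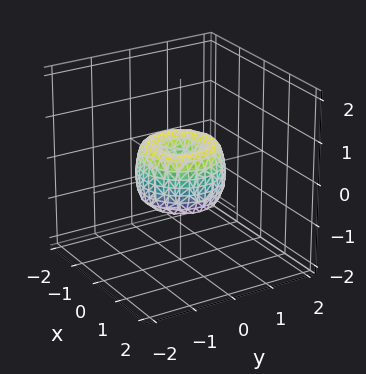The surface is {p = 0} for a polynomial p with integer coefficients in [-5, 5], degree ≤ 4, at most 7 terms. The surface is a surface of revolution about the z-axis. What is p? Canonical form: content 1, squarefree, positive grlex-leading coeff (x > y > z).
2*x^4 + 4*x^2*y^2 + 2*y^4 - 2*x^2 - 2*y^2 + z^2

The degree is 4 — the shape is more complex than any degree-3 surface.
Symmetries: rotational symmetry about the z-axis ⇒ p depends on x, y only through x² + y².
Checking where it meets the axes: the y-axis gridline crossings are at y ∈ {-1, 0, 1}; it crosses the z-axis at the gridline z = 0.
Putting this together gives p.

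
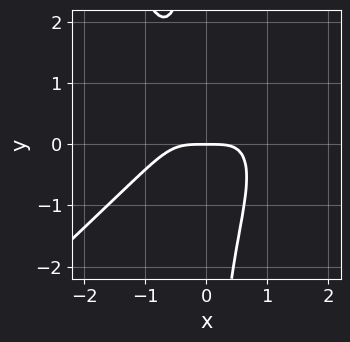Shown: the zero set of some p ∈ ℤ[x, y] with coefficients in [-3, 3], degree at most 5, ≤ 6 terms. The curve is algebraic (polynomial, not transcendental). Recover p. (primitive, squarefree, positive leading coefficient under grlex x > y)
x^4 - x^3*y + x*y^2 + y

First, the degree is 4 — no degree-3 curve has this shape.
Then, observable constraints: it crosses the x-axis at the gridline x = 0; it meets the y-axis at y = 0 (among the integer gridlines).
Finally, putting this together gives p.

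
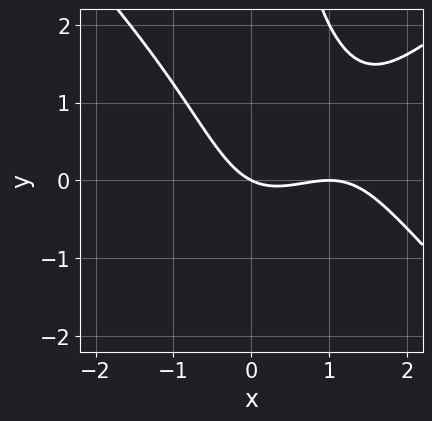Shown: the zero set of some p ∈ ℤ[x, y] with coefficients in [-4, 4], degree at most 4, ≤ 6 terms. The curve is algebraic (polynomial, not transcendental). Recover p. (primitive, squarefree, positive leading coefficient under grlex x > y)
deg p = 3. A generic line meets the curve in up to 3 points.
From the visible intercepts: one y-axis crossing is at y = 0; among the integer gridlines, it crosses the x-axis at x ∈ {0, 1}.
Solving for integer coefficients yields p as stated.

x^3 - x*y^2 - 2*x^2 + x + 2*y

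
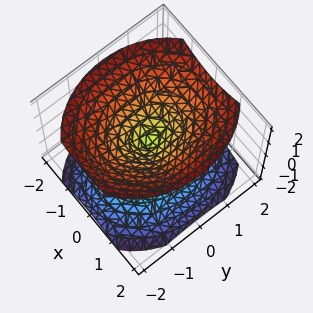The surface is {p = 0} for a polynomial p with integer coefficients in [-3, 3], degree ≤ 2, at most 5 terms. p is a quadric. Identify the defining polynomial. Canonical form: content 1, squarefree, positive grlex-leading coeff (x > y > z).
(a) There are 2 components. They look like related sheets of one shape, so recover p as a whole.
(b) Degree: two nappes meeting at a single point; a quadric, so deg p = 2.
(c) Symmetries: mirror symmetry x ↦ −x ⇒ only even powers of x; the y ↦ −y reflection is a symmetry, so y appears only in even powers; mirror symmetry z ↦ −z ⇒ only even powers of z.
(d) From the axis intercepts and sections: one z-axis crossing is at z = 0; it crosses the y-axis at the gridline y = 0; one x-axis crossing is at x = 0.
(e) Putting this together gives p.

3*x^2 + 2*y^2 - 3*z^2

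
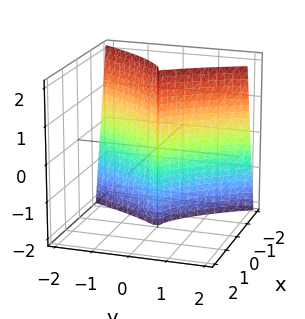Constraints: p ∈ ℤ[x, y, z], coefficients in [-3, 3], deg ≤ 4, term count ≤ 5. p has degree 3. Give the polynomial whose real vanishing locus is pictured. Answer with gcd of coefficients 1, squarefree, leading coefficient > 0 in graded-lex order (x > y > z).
2*x^3 + x*y*z + 2*y^2

First, deg p = 3.
Next, reading off the gridlines: it meets the x-axis at x = 0 (among the integer gridlines); one y-axis crossing is at y = 0; every point of the z-axis in the box is on the surface.
Finally, together with the visible shape, these determine p as stated.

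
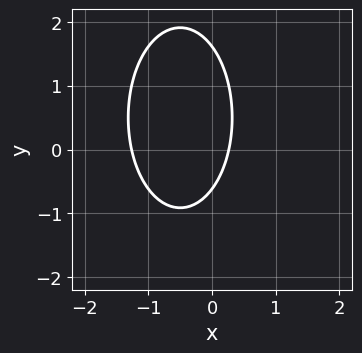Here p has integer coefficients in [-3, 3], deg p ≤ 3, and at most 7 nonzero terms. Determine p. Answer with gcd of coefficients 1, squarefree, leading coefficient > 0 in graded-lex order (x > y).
3*x^2 + y^2 + 3*x - y - 1

(a) deg p = 2. The shape is more complex than any degree-1 curve.
(b) The integer polynomial consistent with all of this is the stated p.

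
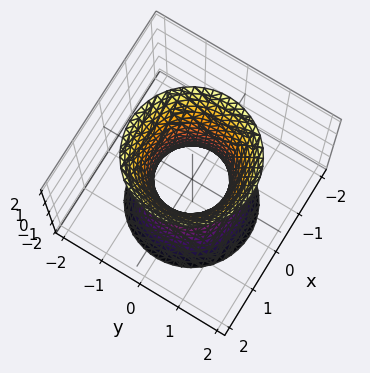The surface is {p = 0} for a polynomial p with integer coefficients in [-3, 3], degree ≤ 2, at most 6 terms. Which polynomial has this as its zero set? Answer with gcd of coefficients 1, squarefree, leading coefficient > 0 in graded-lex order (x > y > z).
3*x^2 + 3*y^2 - z^2 - 2

The degree is 2 — one connected sheet with a waist; a quadric.
Symmetries: it's symmetric under z → −z, forcing even powers of z; the surface is invariant under rotation about z: p = q(x² + y², z).
From the visible intercepts: it misses every integer gridline on the z-axis; a circular section at z = -2 has radius between 1 and 2.
These observations pin down the coefficients.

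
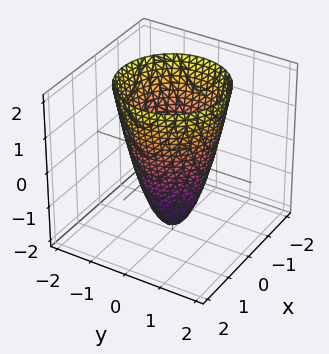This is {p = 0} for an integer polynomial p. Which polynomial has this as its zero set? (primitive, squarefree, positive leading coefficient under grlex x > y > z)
First, deg p = 2. A generic line meets the surface in up to 2 points.
Then, symmetries: the z-axis is an axis of rotation, so x and y enter only as x² + y².
Next, checking where it meets the axes: a circular section at z = 0 has radius exactly 1; it meets the z-axis at z = -2 (among the integer gridlines); the y-axis gridline crossings are at y ∈ {-1, 1}; the x-axis gridline crossings are at x ∈ {-1, 1}.
Finally, together with the visible shape, these determine p as stated.

2*x^2 + 2*y^2 - z - 2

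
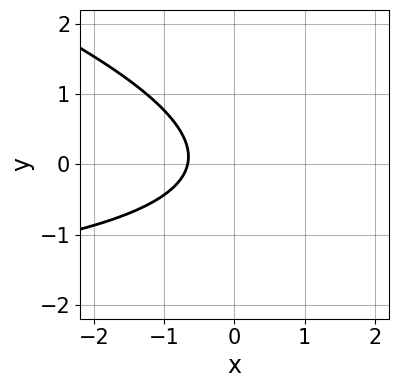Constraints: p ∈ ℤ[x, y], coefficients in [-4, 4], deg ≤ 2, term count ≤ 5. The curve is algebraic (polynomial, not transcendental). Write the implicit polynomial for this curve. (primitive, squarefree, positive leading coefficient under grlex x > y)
1. Degree: the shape is more complex than any degree-1 curve, so deg p = 2.
2. From the axis intercepts and sections: it misses every integer gridline on the y-axis.
3. The integer polynomial consistent with all of this is the stated p.

x*y + 3*y^2 + 3*x + 2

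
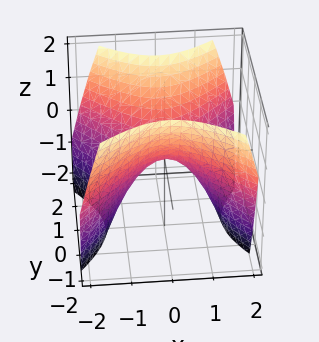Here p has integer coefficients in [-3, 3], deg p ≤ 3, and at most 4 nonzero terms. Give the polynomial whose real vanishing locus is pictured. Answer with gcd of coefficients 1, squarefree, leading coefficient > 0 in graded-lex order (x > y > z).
x^2 - y^2 + z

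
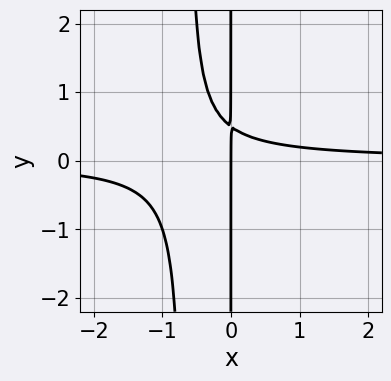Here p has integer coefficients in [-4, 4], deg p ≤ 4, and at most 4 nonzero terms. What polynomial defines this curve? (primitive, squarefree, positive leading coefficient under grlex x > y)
3*x^2*y + 2*x*y - x

Degree: the shape is more complex than any degree-2 curve, so deg p = 3.
Checking where it meets the axes: one x-axis crossing is at x = 0; the visible y-axis segment lies entirely on the curve.
Assembling these constraints gives the stated polynomial.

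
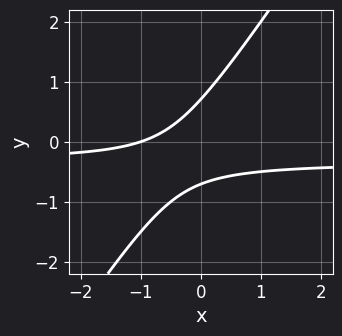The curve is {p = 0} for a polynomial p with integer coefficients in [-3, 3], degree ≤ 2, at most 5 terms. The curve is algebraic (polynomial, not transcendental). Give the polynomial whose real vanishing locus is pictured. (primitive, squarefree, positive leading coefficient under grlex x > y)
First, degree: a generic line meets the curve in up to 2 points, so deg p = 2.
Next, reading off the gridlines: it meets the x-axis at x = -1 (among the integer gridlines).
Finally, the integer polynomial consistent with all of this is the stated p.

3*x*y - 2*y^2 + x + 1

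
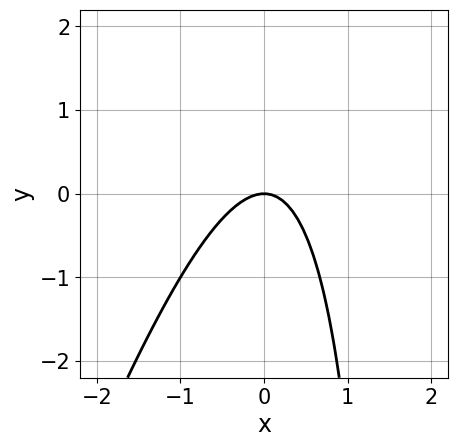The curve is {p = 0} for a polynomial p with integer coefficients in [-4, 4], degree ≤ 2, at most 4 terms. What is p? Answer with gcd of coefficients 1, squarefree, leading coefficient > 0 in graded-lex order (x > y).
3*x^2 - x*y + 2*y

First, the degree is 2 — the shape is more complex than any degree-1 curve.
Then, observable constraints: one y-axis crossing is at y = 0; it meets the x-axis at x = 0 (among the integer gridlines).
Finally, solving for integer coefficients yields p as stated.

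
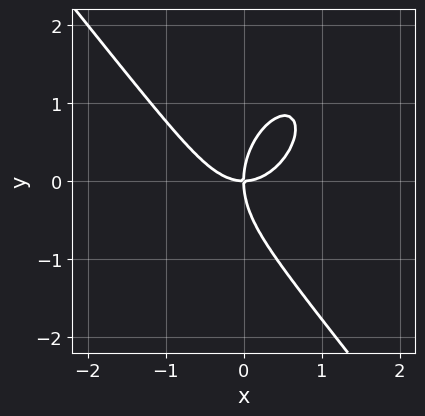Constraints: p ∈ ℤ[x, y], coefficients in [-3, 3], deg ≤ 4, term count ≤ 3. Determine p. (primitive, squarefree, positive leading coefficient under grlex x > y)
(a) deg p = 3.
(b) From the visible intercepts: it meets the y-axis at y = 0 (among the integer gridlines); it crosses the x-axis at the gridline x = 0.
(c) Putting this together gives p.

2*x^3 + y^3 - 2*x*y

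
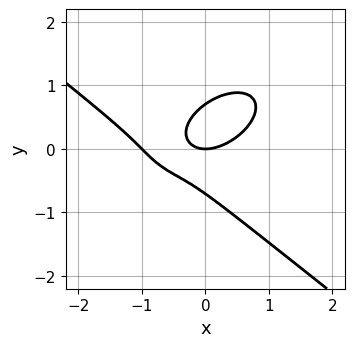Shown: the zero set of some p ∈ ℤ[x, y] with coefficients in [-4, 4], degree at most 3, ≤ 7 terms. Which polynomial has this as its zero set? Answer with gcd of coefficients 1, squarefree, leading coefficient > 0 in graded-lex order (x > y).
(a) deg p = 3.
(b) From the visible intercepts: the x-axis gridline crossings are at x ∈ {-1, 0}; it meets the y-axis at y = 0 (among the integer gridlines).
(c) Matching integer coefficients to the picture gives p.

x^3 + 2*y^3 + x^2 - 2*x*y - y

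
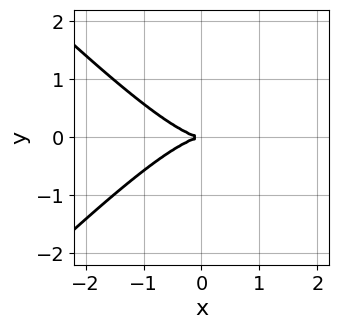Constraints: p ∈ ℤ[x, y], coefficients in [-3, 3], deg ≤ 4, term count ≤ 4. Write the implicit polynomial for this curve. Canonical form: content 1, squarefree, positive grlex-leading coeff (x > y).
First, degree: no degree-2 curve has this shape, so deg p = 3.
Next, symmetries: mirror symmetry y ↦ −y ⇒ only even powers of y.
Then, observable constraints: it meets the y-axis at y = 0 (among the integer gridlines); it crosses the x-axis at the gridline x = 0.
Finally, matching integer coefficients to the picture gives p.

x^3 - x*y^2 + 2*y^2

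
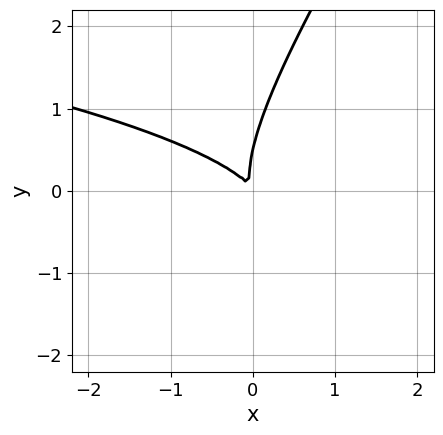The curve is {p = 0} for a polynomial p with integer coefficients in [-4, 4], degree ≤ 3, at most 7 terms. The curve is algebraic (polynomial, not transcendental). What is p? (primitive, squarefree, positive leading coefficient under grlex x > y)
(a) The degree is 3 — no degree-2 curve has this shape.
(b) The integer polynomial consistent with all of this is the stated p.

3*x*y^2 - 2*y^3 + 3*x^2 + 3*x*y + y^2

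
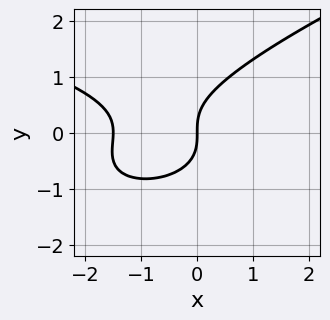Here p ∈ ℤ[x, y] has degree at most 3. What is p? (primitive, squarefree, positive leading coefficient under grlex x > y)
x*y^2 - 3*y^3 + 2*x^2 + 3*x

1. deg p = 3. The shape is more complex than any degree-2 curve.
2. Against the integer gridlines: it crosses the y-axis at the gridline y = 0; it crosses the x-axis at the gridline x = 0.
3. Fitting integer coefficients to these (and the overall shape) gives p.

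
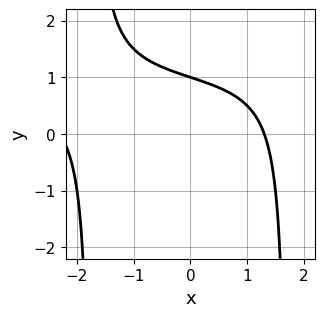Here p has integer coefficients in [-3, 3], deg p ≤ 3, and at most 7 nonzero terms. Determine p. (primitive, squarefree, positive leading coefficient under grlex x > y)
deg p = 3.
Observable constraints: it meets the y-axis at y = 1 (among the integer gridlines).
Matching integer coefficients to the picture gives p.

x^2*y - x^2 - x - 3*y + 3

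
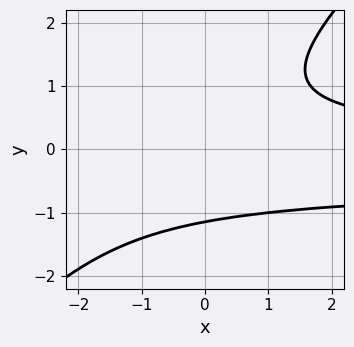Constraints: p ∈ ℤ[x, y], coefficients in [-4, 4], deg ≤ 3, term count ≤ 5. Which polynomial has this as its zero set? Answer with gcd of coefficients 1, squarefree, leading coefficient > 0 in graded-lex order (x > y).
(a) deg p = 3.
(b) Against the integer gridlines: it misses every integer gridline on the x-axis.
(c) Together with the visible shape, these determine p as stated.

2*x*y^2 - 2*y^3 + x*y - 3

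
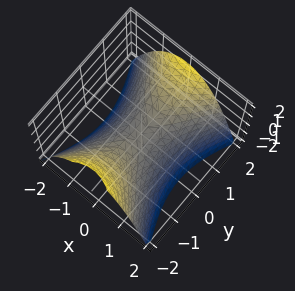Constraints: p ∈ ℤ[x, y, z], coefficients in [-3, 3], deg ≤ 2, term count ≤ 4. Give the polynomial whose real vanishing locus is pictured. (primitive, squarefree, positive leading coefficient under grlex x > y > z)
2*x^2 - y^2 + 2*z

First, degree: a saddle surface; a quadric, so deg p = 2.
Then, symmetries: the x ↦ −x reflection is a symmetry, so x appears only in even powers; the y ↦ −y reflection is a symmetry, so y appears only in even powers.
Next, observable constraints: one y-axis crossing is at y = 0; it meets the z-axis at z = 0 (among the integer gridlines).
Finally, matching integer coefficients to the picture gives p.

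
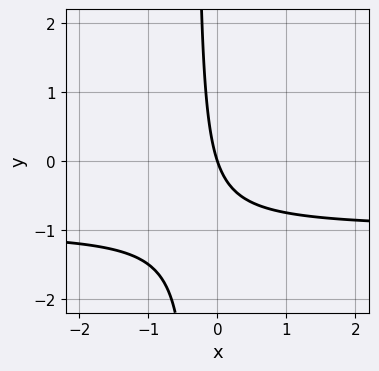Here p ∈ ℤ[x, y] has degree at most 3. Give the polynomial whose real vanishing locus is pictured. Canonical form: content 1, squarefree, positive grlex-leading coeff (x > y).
3*x*y + 3*x + y

(a) The degree is 2 — no degree-1 curve has this shape.
(b) Observable constraints: one x-axis crossing is at x = 0; one y-axis crossing is at y = 0.
(c) The integer polynomial consistent with all of this is the stated p.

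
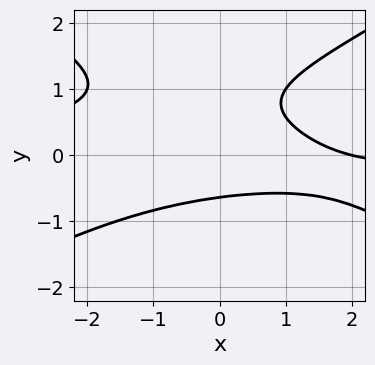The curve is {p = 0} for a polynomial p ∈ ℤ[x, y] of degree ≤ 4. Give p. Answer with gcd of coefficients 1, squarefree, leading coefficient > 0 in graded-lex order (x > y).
x^2*y - 3*y^3 + 3*y^2 + x - 2

1. The degree is 3 — a generic line meets the curve in up to 3 points.
2. Against the integer gridlines: it crosses the x-axis at the gridline x = 2.
3. Assembling these constraints gives the stated polynomial.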